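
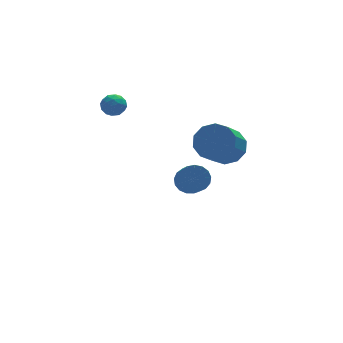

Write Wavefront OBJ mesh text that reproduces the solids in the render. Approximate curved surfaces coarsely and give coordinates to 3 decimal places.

v -2.864 1.238 2.927
v -2.456 0.734 3.144
v -3.284 0.566 2.156
v -2.876 0.062 2.373
v -3.39 0.279 2.767
v -3.131 0.694 3.244
v -2.609 0.606 2.056
v -2.35 1.021 2.533
v -2.298 0.344 2.605
v -2.781 0.141 3.045
v -2.959 1.159 2.255
v -3.442 0.956 2.695
v -2.623 1.045 3.103
v -3.117 0.255 2.197
v -3.419 0.382 2.429
v -3.18 0.086 2.556
v -3.02 1.021 3.162
v -2.78 0.725 3.289
v -3.329 0.458 3.068
v -2.96 0.575 2.011
v -2.72 0.279 2.138
v -2.56 1.214 2.744
v -2.321 0.918 2.871
v -2.411 0.842 2.232
v -2.291 0.519 2.914
v -2.538 0.124 2.461
v -2.381 0.444 2.275
v -2.228 0.688 2.555
v -2.574 0.4 3.172
v -2.821 0.005 2.719
v -3.124 0.133 2.951
v -2.971 0.377 3.231
v -2.482 0.171 2.856
v -2.919 1.295 2.581
v -3.166 0.9 2.128
v -2.769 0.923 2.069
v -2.616 1.167 2.349
v -3.202 1.176 2.839
v -3.449 0.781 2.386
v -3.512 0.612 2.745
v -3.359 0.856 3.025
v -3.258 1.129 2.444
v 1.212 0.976 -4.079
v 1.59 0.459 -4.59
v 1.166 -1.194 -3.233
v 0.788 -0.676 -2.721
v 1.877 0.581 -4.352
v 1.452 -1.071 -2.995
v 2.011 0.794 -4.051
v 1.587 -0.859 -2.694
v 1.963 1.048 -3.756
v 1.538 -0.604 -2.399
v 1.742 1.286 -3.535
v 1.318 -0.366 -2.178
v 1.4 1.453 -3.439
v 0.976 -0.199 -2.082
v 1.015 1.511 -3.489
v 0.591 -0.141 -2.132
v 0.676 1.446 -3.674
v 0.251 -0.206 -2.317
v 0.459 1.274 -3.952
v 0.034 -0.379 -2.595
v 0.415 1.033 -4.259
v -0.01 -0.619 -2.902
v 0.553 0.779 -4.525
v 0.128 -0.873 -3.168
v 0.843 0.571 -4.688
v 0.418 -1.082 -3.331
v 1.217 0.455 -4.712
v 0.792 -1.197 -3.355
v 1.332 -3.241 1.155
v 2.042 -4.008 1.055
v 0.978 -5.166 2.385
v 0.268 -4.399 2.485
v 2.231 -3.622 1.542
v 1.166 -4.78 2.872
v 2.076 -3.091 1.881
v 1.011 -4.249 3.211
v 1.637 -2.617 1.942
v 0.573 -3.775 3.272
v 1.082 -2.381 1.703
v 0.017 -3.539 3.033
v 0.622 -2.474 1.255
v -0.442 -3.632 2.585
v 0.434 -2.86 0.768
v -0.631 -4.018 2.098
v 0.589 -3.391 0.429
v -0.476 -4.549 1.759
v 1.027 -3.865 0.368
v -0.037 -5.023 1.698
v 1.583 -4.101 0.607
v 0.518 -5.259 1.937
f 1 38 17
f 38 12 41
f 17 41 6
f 38 41 17
f 1 17 13
f 17 6 18
f 13 18 2
f 17 18 13
f 1 13 22
f 13 2 23
f 22 23 8
f 13 23 22
f 1 22 34
f 22 8 37
f 34 37 11
f 22 37 34
f 1 34 38
f 34 11 42
f 38 42 12
f 34 42 38
f 2 18 29
f 18 6 32
f 29 32 10
f 18 32 29
f 6 41 19
f 41 12 40
f 19 40 5
f 41 40 19
f 12 42 39
f 42 11 35
f 39 35 3
f 42 35 39
f 11 37 36
f 37 8 24
f 36 24 7
f 37 24 36
f 8 23 28
f 23 2 25
f 28 25 9
f 23 25 28
f 4 30 16
f 30 10 31
f 16 31 5
f 30 31 16
f 4 16 14
f 16 5 15
f 14 15 3
f 16 15 14
f 4 14 21
f 14 3 20
f 21 20 7
f 14 20 21
f 4 21 26
f 21 7 27
f 26 27 9
f 21 27 26
f 4 26 30
f 26 9 33
f 30 33 10
f 26 33 30
f 5 31 19
f 31 10 32
f 19 32 6
f 31 32 19
f 3 15 39
f 15 5 40
f 39 40 12
f 15 40 39
f 7 20 36
f 20 3 35
f 36 35 11
f 20 35 36
f 9 27 28
f 27 7 24
f 28 24 8
f 27 24 28
f 10 33 29
f 33 9 25
f 29 25 2
f 33 25 29
f 44 43 47
f 44 47 45
f 45 47 48
f 45 48 46
f 47 43 49
f 47 49 48
f 48 49 50
f 48 50 46
f 49 43 51
f 49 51 50
f 50 51 52
f 50 52 46
f 51 43 53
f 51 53 52
f 52 53 54
f 52 54 46
f 53 43 55
f 53 55 54
f 54 55 56
f 54 56 46
f 55 43 57
f 55 57 56
f 56 57 58
f 56 58 46
f 57 43 59
f 57 59 58
f 58 59 60
f 58 60 46
f 59 43 61
f 59 61 60
f 60 61 62
f 60 62 46
f 61 43 63
f 61 63 62
f 62 63 64
f 62 64 46
f 63 43 65
f 63 65 64
f 64 65 66
f 64 66 46
f 65 43 67
f 65 67 66
f 66 67 68
f 66 68 46
f 67 43 69
f 67 69 68
f 68 69 70
f 68 70 46
f 69 43 44
f 69 44 70
f 70 44 45
f 70 45 46
f 72 71 75
f 72 75 73
f 73 75 76
f 73 76 74
f 75 71 77
f 75 77 76
f 76 77 78
f 76 78 74
f 77 71 79
f 77 79 78
f 78 79 80
f 78 80 74
f 79 71 81
f 79 81 80
f 80 81 82
f 80 82 74
f 81 71 83
f 81 83 82
f 82 83 84
f 82 84 74
f 83 71 85
f 83 85 84
f 84 85 86
f 84 86 74
f 85 71 87
f 85 87 86
f 86 87 88
f 86 88 74
f 87 71 89
f 87 89 88
f 88 89 90
f 88 90 74
f 89 71 91
f 89 91 90
f 90 91 92
f 90 92 74
f 91 71 72
f 91 72 92
f 92 72 73
f 92 73 74



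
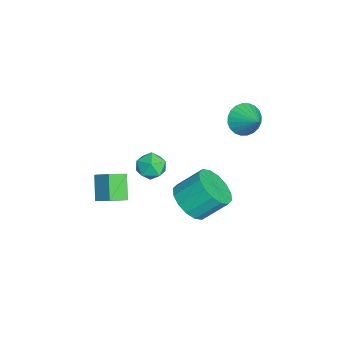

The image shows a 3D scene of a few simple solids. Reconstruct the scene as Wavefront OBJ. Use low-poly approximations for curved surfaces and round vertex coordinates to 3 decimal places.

v -0.212 0.681 -0.338
v 0.508 1.272 -0.885
v 0.392 2.41 0.191
v -0.328 1.819 0.738
v 0.011 1.419 -1.094
v -0.105 2.557 -0.019
v -0.545 1.368 -1.101
v -0.662 2.506 -0.026
v -1.013 1.133 -0.903
v -1.129 2.271 0.172
v -1.265 0.778 -0.554
v -1.382 1.916 0.521
v -1.236 0.396 -0.147
v -1.352 1.534 0.928
v -0.932 0.09 0.209
v -1.048 1.228 1.285
v -0.435 -0.057 0.419
v -0.551 1.081 1.494
v 0.122 -0.006 0.426
v 0.005 1.132 1.501
v 0.589 0.229 0.228
v 0.473 1.367 1.303
v 0.842 0.584 -0.121
v 0.725 1.722 0.954
v 0.812 0.966 -0.528
v 0.696 2.104 0.547
v -0.294 -0.39 1.767
v 0.404 -0.592 2.075
v -0.824 -1.428 2.285
v -0.126 -1.63 2.593
v -0.51 -0.998 2.867
v -0.183 -0.356 2.547
v -0.237 -1.664 1.813
v 0.09 -1.022 1.493
v 0.438 -1.379 2.103
v 0.27 -0.968 2.755
v -0.69 -1.052 1.605
v -0.858 -0.641 2.257
v -1.633 -2.836 -1.789
v -1.132 -3.608 -1.373
v -2.613 -2.937 -0.794
v -2.112 -3.709 -0.378
v -1.068 -2.131 -1.162
v -0.567 -2.903 -0.746
v -2.048 -2.232 -0.167
v -1.547 -3.004 0.249
v -3.08 3.007 3.093
v -2.636 2.256 3.21
v -2.16 3.653 3.747
v -2.503 2.367 2.914
v -2.457 2.575 2.645
v -2.507 2.849 2.444
v -2.643 3.147 2.342
v -2.846 3.424 2.354
v -3.085 3.637 2.478
v -3.323 3.754 2.697
v -3.523 3.758 2.975
v -3.657 3.647 3.272
v -3.702 3.439 3.541
v -3.652 3.165 3.742
v -3.516 2.867 3.844
v -3.313 2.59 3.832
v -3.074 2.377 3.707
v -2.837 2.26 3.489
f 2 1 5
f 2 5 3
f 3 5 6
f 3 6 4
f 5 1 7
f 5 7 6
f 6 7 8
f 6 8 4
f 7 1 9
f 7 9 8
f 8 9 10
f 8 10 4
f 9 1 11
f 9 11 10
f 10 11 12
f 10 12 4
f 11 1 13
f 11 13 12
f 12 13 14
f 12 14 4
f 13 1 15
f 13 15 14
f 14 15 16
f 14 16 4
f 15 1 17
f 15 17 16
f 16 17 18
f 16 18 4
f 17 1 19
f 17 19 18
f 18 19 20
f 18 20 4
f 19 1 21
f 19 21 20
f 20 21 22
f 20 22 4
f 21 1 23
f 21 23 22
f 22 23 24
f 22 24 4
f 23 1 25
f 23 25 24
f 24 25 26
f 24 26 4
f 25 1 2
f 25 2 26
f 26 2 3
f 26 3 4
f 27 38 32
f 27 32 28
f 27 28 34
f 27 34 37
f 27 37 38
f 28 32 36
f 32 38 31
f 38 37 29
f 37 34 33
f 34 28 35
f 30 36 31
f 30 31 29
f 30 29 33
f 30 33 35
f 30 35 36
f 31 36 32
f 29 31 38
f 33 29 37
f 35 33 34
f 36 35 28
f 40 42 39
f 43 40 39
f 39 42 41
f 41 43 39
f 40 46 42
f 44 40 43
f 44 46 40
f 42 46 41
f 45 43 41
f 41 46 45
f 45 44 43
f 46 44 45
f 48 47 50
f 48 50 49
f 50 47 51
f 50 51 49
f 51 47 52
f 51 52 49
f 52 47 53
f 52 53 49
f 53 47 54
f 53 54 49
f 54 47 55
f 54 55 49
f 55 47 56
f 55 56 49
f 56 47 57
f 56 57 49
f 57 47 58
f 57 58 49
f 58 47 59
f 58 59 49
f 59 47 60
f 59 60 49
f 60 47 61
f 60 61 49
f 61 47 62
f 61 62 49
f 62 47 63
f 62 63 49
f 63 47 64
f 63 64 49
f 64 47 48
f 64 48 49



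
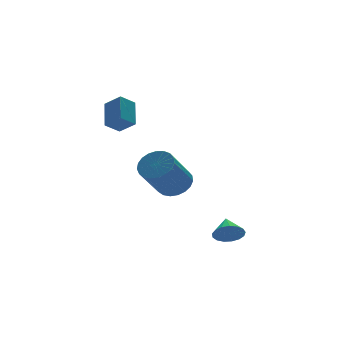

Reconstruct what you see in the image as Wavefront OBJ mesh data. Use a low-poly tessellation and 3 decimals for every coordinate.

v 0.78 2.444 -2.03
v 1.149 3.057 -1.484
v -0.151 2.449 0.076
v -0.52 1.836 -0.47
v 0.87 3.251 -1.641
v -0.43 2.643 -0.081
v 0.575 3.305 -1.865
v -0.725 2.697 -0.305
v 0.316 3.21 -2.118
v -0.984 2.602 -0.558
v 0.137 2.983 -2.356
v -1.163 2.375 -0.795
v 0.069 2.663 -2.537
v -1.231 2.055 -0.977
v 0.124 2.305 -2.631
v -1.176 1.697 -1.07
v 0.293 1.971 -2.621
v -1.007 1.363 -1.06
v 0.545 1.718 -2.508
v -0.754 1.11 -0.948
v 0.839 1.592 -2.313
v -0.461 0.984 -0.753
v 1.122 1.612 -2.069
v -0.178 1.004 -0.509
v 1.346 1.777 -1.819
v 0.046 1.169 -0.258
v 1.472 2.057 -1.605
v 0.172 1.449 -0.044
v 1.478 2.404 -1.464
v 0.179 1.795 0.096
v 1.364 2.757 -1.422
v 0.064 2.149 0.139
v 0.001 -3.449 -2.848
v 0.31 -3.209 -3.441
v 0.359 -2.631 -2.332
v -0 -3.07 -3.448
v -0.309 -3.017 -3.318
v -0.547 -3.062 -3.08
v -0.66 -3.197 -2.788
v -0.621 -3.389 -2.511
v -0.439 -3.595 -2.31
v -0.157 -3.767 -2.233
v 0.162 -3.866 -2.296
v 0.444 -3.87 -2.486
v 0.625 -3.777 -2.759
v 0.662 -3.609 -3.052
v 0.549 -3.404 -3.298
v -2.901 2.062 2.247
v -2.348 3.106 3.122
v -2.165 2.091 1.748
v -1.612 3.134 2.624
v -2.488 1.366 2.816
v -1.935 2.409 3.692
v -1.752 1.394 2.318
v -1.199 2.438 3.193
f 2 1 5
f 2 5 3
f 3 5 6
f 3 6 4
f 5 1 7
f 5 7 6
f 6 7 8
f 6 8 4
f 7 1 9
f 7 9 8
f 8 9 10
f 8 10 4
f 9 1 11
f 9 11 10
f 10 11 12
f 10 12 4
f 11 1 13
f 11 13 12
f 12 13 14
f 12 14 4
f 13 1 15
f 13 15 14
f 14 15 16
f 14 16 4
f 15 1 17
f 15 17 16
f 16 17 18
f 16 18 4
f 17 1 19
f 17 19 18
f 18 19 20
f 18 20 4
f 19 1 21
f 19 21 20
f 20 21 22
f 20 22 4
f 21 1 23
f 21 23 22
f 22 23 24
f 22 24 4
f 23 1 25
f 23 25 24
f 24 25 26
f 24 26 4
f 25 1 27
f 25 27 26
f 26 27 28
f 26 28 4
f 27 1 29
f 27 29 28
f 28 29 30
f 28 30 4
f 29 1 31
f 29 31 30
f 30 31 32
f 30 32 4
f 31 1 2
f 31 2 32
f 32 2 3
f 32 3 4
f 34 33 36
f 34 36 35
f 36 33 37
f 36 37 35
f 37 33 38
f 37 38 35
f 38 33 39
f 38 39 35
f 39 33 40
f 39 40 35
f 40 33 41
f 40 41 35
f 41 33 42
f 41 42 35
f 42 33 43
f 42 43 35
f 43 33 44
f 43 44 35
f 44 33 45
f 44 45 35
f 45 33 46
f 45 46 35
f 46 33 47
f 46 47 35
f 47 33 34
f 47 34 35
f 49 51 48
f 52 49 48
f 48 51 50
f 50 52 48
f 49 55 51
f 53 49 52
f 53 55 49
f 51 55 50
f 54 52 50
f 50 55 54
f 54 53 52
f 55 53 54



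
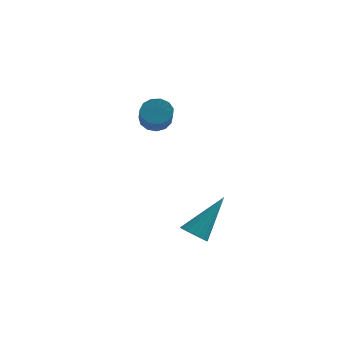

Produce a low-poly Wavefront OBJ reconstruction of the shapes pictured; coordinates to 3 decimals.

v 3.213 0.641 -3.308
v 3.719 0.301 -3.318
v 4.007 1.779 -1.732
v 3.777 0.486 -3.481
v 3.737 0.699 -3.614
v 3.607 0.901 -3.694
v 3.408 1.058 -3.708
v 3.176 1.143 -3.652
v 2.95 1.141 -3.537
v 2.769 1.053 -3.382
v 2.666 0.893 -3.215
v 2.656 0.69 -3.063
v 2.743 0.478 -2.954
v 2.912 0.295 -2.906
v 3.132 0.171 -2.928
v 3.366 0.128 -3.015
v 3.574 0.174 -3.153
v 0.625 3.542 1.246
v 1.084 3.401 0.808
v 1.554 2.297 1.657
v 1.095 2.438 2.094
v 1.233 3.643 1.039
v 1.703 2.538 1.888
v 1.189 3.852 1.336
v 1.659 2.748 2.185
v 0.966 3.963 1.605
v 1.436 2.859 2.454
v 0.634 3.941 1.759
v 1.104 2.837 2.608
v 0.3 3.792 1.75
v 0.77 2.687 2.599
v 0.069 3.563 1.581
v 0.539 2.459 2.43
v 0.014 3.328 1.306
v 0.484 2.224 2.155
v 0.153 3.161 1.011
v 0.624 2.057 1.86
v 0.442 3.115 0.791
v 0.913 2.011 1.64
v 0.789 3.204 0.715
v 1.26 2.1 1.564
f 2 1 4
f 2 4 3
f 4 1 5
f 4 5 3
f 5 1 6
f 5 6 3
f 6 1 7
f 6 7 3
f 7 1 8
f 7 8 3
f 8 1 9
f 8 9 3
f 9 1 10
f 9 10 3
f 10 1 11
f 10 11 3
f 11 1 12
f 11 12 3
f 12 1 13
f 12 13 3
f 13 1 14
f 13 14 3
f 14 1 15
f 14 15 3
f 15 1 16
f 15 16 3
f 16 1 17
f 16 17 3
f 17 1 2
f 17 2 3
f 19 18 22
f 19 22 20
f 20 22 23
f 20 23 21
f 22 18 24
f 22 24 23
f 23 24 25
f 23 25 21
f 24 18 26
f 24 26 25
f 25 26 27
f 25 27 21
f 26 18 28
f 26 28 27
f 27 28 29
f 27 29 21
f 28 18 30
f 28 30 29
f 29 30 31
f 29 31 21
f 30 18 32
f 30 32 31
f 31 32 33
f 31 33 21
f 32 18 34
f 32 34 33
f 33 34 35
f 33 35 21
f 34 18 36
f 34 36 35
f 35 36 37
f 35 37 21
f 36 18 38
f 36 38 37
f 37 38 39
f 37 39 21
f 38 18 40
f 38 40 39
f 39 40 41
f 39 41 21
f 40 18 19
f 40 19 41
f 41 19 20
f 41 20 21



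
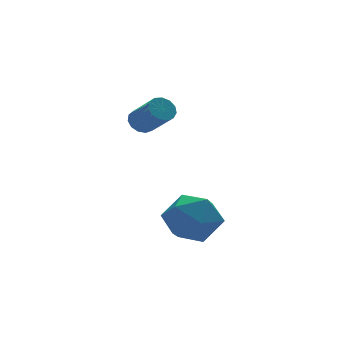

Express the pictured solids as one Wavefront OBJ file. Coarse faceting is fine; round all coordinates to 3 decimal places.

v 2.713 -3.118 -0.804
v 3.325 -2.244 -1.478
v 4.155 -3.016 0.638
v 4.767 -2.142 -0.036
v 3.658 -1.864 0.5
v 2.768 -1.927 -0.391
v 4.712 -3.333 -0.449
v 3.822 -3.396 -1.34
v 4.561 -2.377 -1.258
v 3.909 -1.469 -0.672
v 3.571 -3.791 -0.168
v 2.919 -2.883 0.418
v 3.302 1.117 3.308
v 3.847 1.055 3.041
v 4.203 -0.139 4.045
v 3.658 -0.077 4.312
v 3.889 1.282 3.296
v 4.245 0.088 4.3
v 3.745 1.456 3.554
v 4.101 0.263 4.558
v 3.46 1.523 3.735
v 3.816 0.33 4.739
v 3.125 1.461 3.779
v 3.481 0.267 4.784
v 2.846 1.289 3.675
v 3.202 0.096 4.679
v 2.712 1.063 3.453
v 3.068 -0.13 4.458
v 2.765 0.854 3.186
v 3.122 -0.34 4.19
v 2.989 0.728 2.957
v 3.345 -0.465 3.961
v 3.312 0.726 2.84
v 3.668 -0.468 3.844
v 3.632 0.848 2.871
v 3.988 -0.346 3.875
f 1 12 6
f 1 6 2
f 1 2 8
f 1 8 11
f 1 11 12
f 2 6 10
f 6 12 5
f 12 11 3
f 11 8 7
f 8 2 9
f 4 10 5
f 4 5 3
f 4 3 7
f 4 7 9
f 4 9 10
f 5 10 6
f 3 5 12
f 7 3 11
f 9 7 8
f 10 9 2
f 14 13 17
f 14 17 15
f 15 17 18
f 15 18 16
f 17 13 19
f 17 19 18
f 18 19 20
f 18 20 16
f 19 13 21
f 19 21 20
f 20 21 22
f 20 22 16
f 21 13 23
f 21 23 22
f 22 23 24
f 22 24 16
f 23 13 25
f 23 25 24
f 24 25 26
f 24 26 16
f 25 13 27
f 25 27 26
f 26 27 28
f 26 28 16
f 27 13 29
f 27 29 28
f 28 29 30
f 28 30 16
f 29 13 31
f 29 31 30
f 30 31 32
f 30 32 16
f 31 13 33
f 31 33 32
f 32 33 34
f 32 34 16
f 33 13 35
f 33 35 34
f 34 35 36
f 34 36 16
f 35 13 14
f 35 14 36
f 36 14 15
f 36 15 16



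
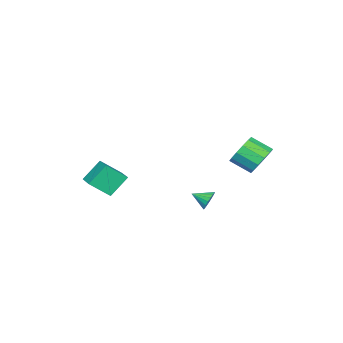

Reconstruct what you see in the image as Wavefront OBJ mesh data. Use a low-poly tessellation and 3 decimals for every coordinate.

v 3.341 4.197 0.214
v 3.699 4.505 0.646
v 3.639 3.303 0.606
v 3.448 4.479 0.779
v 3.176 4.398 0.799
v 2.937 4.277 0.704
v 2.777 4.139 0.511
v 2.73 4.014 0.26
v 2.803 3.924 0
v 2.984 3.889 -0.218
v 3.235 3.914 -0.35
v 3.507 3.996 -0.37
v 3.746 4.117 -0.275
v 3.905 4.254 -0.083
v 3.953 4.38 0.168
v 3.879 4.47 0.429
v 3.205 -4.048 -0.316
v 2.292 -3.554 0.861
v 2.466 -3.152 -1.266
v 1.553 -2.658 -0.088
v 4.227 -2.882 -0.012
v 3.314 -2.388 1.166
v 3.488 -1.986 -0.961
v 2.575 -1.492 0.216
v -1.524 4.398 1.403
v -0.866 4.116 0.676
v -0.558 2.941 1.411
v -1.216 3.222 2.137
v -0.567 4.43 1.053
v -0.258 3.255 1.787
v -0.571 4.734 1.541
v -0.263 3.559 2.275
v -0.878 4.931 1.985
v -0.57 3.756 2.719
v -1.391 4.959 2.244
v -1.082 3.783 2.979
v -1.945 4.808 2.236
v -1.637 3.633 2.971
v -2.366 4.527 1.964
v -2.058 3.352 2.698
v -2.52 4.205 1.513
v -2.211 3.03 2.248
v -2.357 3.945 1.027
v -2.049 2.769 1.762
v -1.93 3.828 0.661
v -1.622 2.652 1.395
v -1.375 3.892 0.53
v -1.066 2.716 1.264
f 2 1 4
f 2 4 3
f 4 1 5
f 4 5 3
f 5 1 6
f 5 6 3
f 6 1 7
f 6 7 3
f 7 1 8
f 7 8 3
f 8 1 9
f 8 9 3
f 9 1 10
f 9 10 3
f 10 1 11
f 10 11 3
f 11 1 12
f 11 12 3
f 12 1 13
f 12 13 3
f 13 1 14
f 13 14 3
f 14 1 15
f 14 15 3
f 15 1 16
f 15 16 3
f 16 1 2
f 16 2 3
f 18 20 17
f 21 18 17
f 17 20 19
f 19 21 17
f 18 24 20
f 22 18 21
f 22 24 18
f 20 24 19
f 23 21 19
f 19 24 23
f 23 22 21
f 24 22 23
f 26 25 29
f 26 29 27
f 27 29 30
f 27 30 28
f 29 25 31
f 29 31 30
f 30 31 32
f 30 32 28
f 31 25 33
f 31 33 32
f 32 33 34
f 32 34 28
f 33 25 35
f 33 35 34
f 34 35 36
f 34 36 28
f 35 25 37
f 35 37 36
f 36 37 38
f 36 38 28
f 37 25 39
f 37 39 38
f 38 39 40
f 38 40 28
f 39 25 41
f 39 41 40
f 40 41 42
f 40 42 28
f 41 25 43
f 41 43 42
f 42 43 44
f 42 44 28
f 43 25 45
f 43 45 44
f 44 45 46
f 44 46 28
f 45 25 47
f 45 47 46
f 46 47 48
f 46 48 28
f 47 25 26
f 47 26 48
f 48 26 27
f 48 27 28



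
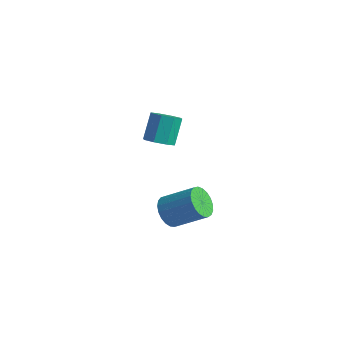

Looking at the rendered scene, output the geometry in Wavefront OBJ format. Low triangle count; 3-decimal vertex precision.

v -3.042 1.842 2.17
v -2.155 2.121 2.156
v -2.451 3.138 3.636
v -3.338 2.858 3.65
v -2.58 2.547 1.778
v -2.877 3.564 3.258
v -3.276 2.561 1.629
v -3.573 3.577 3.109
v -3.835 2.153 1.797
v -4.132 3.169 3.277
v -3.929 1.562 2.184
v -4.225 2.579 3.664
v -3.503 1.136 2.562
v -3.8 2.153 4.042
v -2.807 1.123 2.711
v -3.104 2.139 4.191
v -2.248 1.531 2.543
v -2.545 2.547 4.023
v 2.402 -3.978 2.884
v 2.77 -3.534 2.104
v 4.347 -2.818 3.256
v 3.978 -3.262 4.036
v 2.529 -3.249 2.257
v 4.106 -2.533 3.409
v 2.266 -3.09 2.518
v 3.843 -2.374 3.67
v 2.026 -3.084 2.842
v 3.603 -2.369 3.995
v 1.852 -3.233 3.174
v 3.428 -2.518 4.326
v 1.772 -3.511 3.455
v 3.349 -2.795 4.608
v 1.801 -3.87 3.638
v 3.378 -3.154 4.79
v 1.934 -4.247 3.69
v 3.511 -3.531 4.843
v 2.148 -4.577 3.603
v 3.725 -3.862 4.755
v 2.406 -4.804 3.392
v 3.983 -4.089 4.544
v 2.663 -4.889 3.092
v 4.24 -4.173 4.244
v 2.875 -4.815 2.757
v 4.451 -4.099 3.909
v 3.005 -4.597 2.444
v 4.581 -3.881 3.596
v 3.03 -4.272 2.206
v 4.607 -3.556 3.358
v 2.947 -3.896 2.086
v 4.524 -3.18 3.238
f 2 1 5
f 2 5 3
f 3 5 6
f 3 6 4
f 5 1 7
f 5 7 6
f 6 7 8
f 6 8 4
f 7 1 9
f 7 9 8
f 8 9 10
f 8 10 4
f 9 1 11
f 9 11 10
f 10 11 12
f 10 12 4
f 11 1 13
f 11 13 12
f 12 13 14
f 12 14 4
f 13 1 15
f 13 15 14
f 14 15 16
f 14 16 4
f 15 1 17
f 15 17 16
f 16 17 18
f 16 18 4
f 17 1 2
f 17 2 18
f 18 2 3
f 18 3 4
f 20 19 23
f 20 23 21
f 21 23 24
f 21 24 22
f 23 19 25
f 23 25 24
f 24 25 26
f 24 26 22
f 25 19 27
f 25 27 26
f 26 27 28
f 26 28 22
f 27 19 29
f 27 29 28
f 28 29 30
f 28 30 22
f 29 19 31
f 29 31 30
f 30 31 32
f 30 32 22
f 31 19 33
f 31 33 32
f 32 33 34
f 32 34 22
f 33 19 35
f 33 35 34
f 34 35 36
f 34 36 22
f 35 19 37
f 35 37 36
f 36 37 38
f 36 38 22
f 37 19 39
f 37 39 38
f 38 39 40
f 38 40 22
f 39 19 41
f 39 41 40
f 40 41 42
f 40 42 22
f 41 19 43
f 41 43 42
f 42 43 44
f 42 44 22
f 43 19 45
f 43 45 44
f 44 45 46
f 44 46 22
f 45 19 47
f 45 47 46
f 46 47 48
f 46 48 22
f 47 19 49
f 47 49 48
f 48 49 50
f 48 50 22
f 49 19 20
f 49 20 50
f 50 20 21
f 50 21 22



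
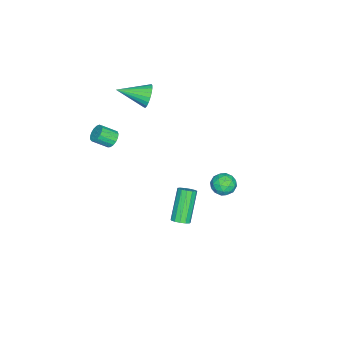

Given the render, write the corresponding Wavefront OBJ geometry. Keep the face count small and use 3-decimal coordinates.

v -0.877 -2.041 3.052
v -0.583 -1.719 3.687
v -0.263 -3.619 3.568
v -0.877 -1.802 3.784
v -1.171 -1.926 3.755
v -1.414 -2.07 3.604
v -1.564 -2.209 3.357
v -1.595 -2.319 3.058
v -1.503 -2.381 2.758
v -1.302 -2.384 2.509
v -1.028 -2.328 2.354
v -0.727 -2.222 2.319
v -0.453 -2.085 2.411
v -0.252 -1.941 2.614
v -0.159 -1.814 2.893
v -0.19 -1.726 3.199
v -0.34 -1.692 3.48
v 2.611 4.245 1.093
v 3.281 4.181 0.821
v 2.399 3.119 0.839
v 3.069 3.055 0.567
v 2.974 3.145 1.28
v 3.105 3.841 1.438
v 2.575 3.459 0.222
v 2.706 4.155 0.38
v 3.258 3.695 0.283
v 3.505 3.501 0.937
v 2.175 3.799 0.723
v 2.422 3.605 1.377
v 2.964 4.312 0.98
v 2.716 2.988 0.68
v 2.66 3.041 1.1
v 3.053 3.003 0.94
v 2.861 4.112 1.342
v 3.255 4.074 1.182
v 3.075 3.465 1.452
v 2.425 3.226 0.478
v 2.819 3.188 0.318
v 2.627 4.297 0.72
v 3.02 4.259 0.56
v 2.605 3.835 0.208
v 3.345 3.988 0.503
v 3.22 3.326 0.354
v 2.93 3.564 0.151
v 3.007 3.973 0.244
v 3.49 3.874 0.888
v 3.365 3.212 0.738
v 3.31 3.265 1.158
v 3.387 3.674 1.25
v 3.477 3.589 0.572
v 2.315 4.088 0.922
v 2.19 3.426 0.772
v 2.293 3.626 0.41
v 2.37 4.035 0.502
v 2.46 3.974 1.306
v 2.335 3.312 1.157
v 2.673 3.327 1.416
v 2.75 3.736 1.509
v 2.203 3.711 1.088
v 2.551 -2.63 2.118
v 2.892 -2.258 2.337
v 3.291 -2.978 2.94
v 2.949 -3.35 2.722
v 2.679 -2.247 2.491
v 3.078 -2.966 3.094
v 2.437 -2.323 2.56
v 2.836 -3.043 3.163
v 2.221 -2.47 2.528
v 2.619 -3.189 3.131
v 2.08 -2.653 2.402
v 2.479 -3.373 3.005
v 2.047 -2.831 2.211
v 2.446 -3.551 2.814
v 2.13 -2.963 1.999
v 2.528 -3.683 2.602
v 2.309 -3.019 1.814
v 2.707 -3.739 2.417
v 2.543 -2.986 1.699
v 2.942 -3.706 2.302
v 2.779 -2.871 1.68
v 3.178 -3.591 2.283
v 2.963 -2.701 1.761
v 3.361 -3.421 2.364
v 3.052 -2.515 1.925
v 3.451 -3.235 2.528
v 3.027 -2.355 2.132
v 3.425 -3.075 2.735
v 1.538 0.777 -4.718
v 1.825 0.362 -4.525
v 0.568 0.248 -2.909
v 0.282 0.663 -3.102
v 1.95 0.614 -4.409
v 0.694 0.5 -2.793
v 1.945 0.918 -4.392
v 0.688 0.803 -2.776
v 1.811 1.177 -4.478
v 0.554 1.062 -2.862
v 1.59 1.309 -4.64
v 0.333 1.195 -3.024
v 1.353 1.272 -4.827
v 0.096 1.158 -3.211
v 1.174 1.079 -4.979
v -0.082 0.964 -3.364
v 1.112 0.789 -5.049
v -0.145 0.675 -3.433
v 1.184 0.496 -5.013
v -0.072 0.381 -3.397
v 1.369 0.292 -4.884
v 0.113 0.177 -3.268
v 1.608 0.242 -4.701
v 0.352 0.128 -3.086
f 2 1 4
f 2 4 3
f 4 1 5
f 4 5 3
f 5 1 6
f 5 6 3
f 6 1 7
f 6 7 3
f 7 1 8
f 7 8 3
f 8 1 9
f 8 9 3
f 9 1 10
f 9 10 3
f 10 1 11
f 10 11 3
f 11 1 12
f 11 12 3
f 12 1 13
f 12 13 3
f 13 1 14
f 13 14 3
f 14 1 15
f 14 15 3
f 15 1 16
f 15 16 3
f 16 1 17
f 16 17 3
f 17 1 2
f 17 2 3
f 18 55 34
f 55 29 58
f 34 58 23
f 55 58 34
f 18 34 30
f 34 23 35
f 30 35 19
f 34 35 30
f 18 30 39
f 30 19 40
f 39 40 25
f 30 40 39
f 18 39 51
f 39 25 54
f 51 54 28
f 39 54 51
f 18 51 55
f 51 28 59
f 55 59 29
f 51 59 55
f 19 35 46
f 35 23 49
f 46 49 27
f 35 49 46
f 23 58 36
f 58 29 57
f 36 57 22
f 58 57 36
f 29 59 56
f 59 28 52
f 56 52 20
f 59 52 56
f 28 54 53
f 54 25 41
f 53 41 24
f 54 41 53
f 25 40 45
f 40 19 42
f 45 42 26
f 40 42 45
f 21 47 33
f 47 27 48
f 33 48 22
f 47 48 33
f 21 33 31
f 33 22 32
f 31 32 20
f 33 32 31
f 21 31 38
f 31 20 37
f 38 37 24
f 31 37 38
f 21 38 43
f 38 24 44
f 43 44 26
f 38 44 43
f 21 43 47
f 43 26 50
f 47 50 27
f 43 50 47
f 22 48 36
f 48 27 49
f 36 49 23
f 48 49 36
f 20 32 56
f 32 22 57
f 56 57 29
f 32 57 56
f 24 37 53
f 37 20 52
f 53 52 28
f 37 52 53
f 26 44 45
f 44 24 41
f 45 41 25
f 44 41 45
f 27 50 46
f 50 26 42
f 46 42 19
f 50 42 46
f 61 60 64
f 61 64 62
f 62 64 65
f 62 65 63
f 64 60 66
f 64 66 65
f 65 66 67
f 65 67 63
f 66 60 68
f 66 68 67
f 67 68 69
f 67 69 63
f 68 60 70
f 68 70 69
f 69 70 71
f 69 71 63
f 70 60 72
f 70 72 71
f 71 72 73
f 71 73 63
f 72 60 74
f 72 74 73
f 73 74 75
f 73 75 63
f 74 60 76
f 74 76 75
f 75 76 77
f 75 77 63
f 76 60 78
f 76 78 77
f 77 78 79
f 77 79 63
f 78 60 80
f 78 80 79
f 79 80 81
f 79 81 63
f 80 60 82
f 80 82 81
f 81 82 83
f 81 83 63
f 82 60 84
f 82 84 83
f 83 84 85
f 83 85 63
f 84 60 86
f 84 86 85
f 85 86 87
f 85 87 63
f 86 60 61
f 86 61 87
f 87 61 62
f 87 62 63
f 89 88 92
f 89 92 90
f 90 92 93
f 90 93 91
f 92 88 94
f 92 94 93
f 93 94 95
f 93 95 91
f 94 88 96
f 94 96 95
f 95 96 97
f 95 97 91
f 96 88 98
f 96 98 97
f 97 98 99
f 97 99 91
f 98 88 100
f 98 100 99
f 99 100 101
f 99 101 91
f 100 88 102
f 100 102 101
f 101 102 103
f 101 103 91
f 102 88 104
f 102 104 103
f 103 104 105
f 103 105 91
f 104 88 106
f 104 106 105
f 105 106 107
f 105 107 91
f 106 88 108
f 106 108 107
f 107 108 109
f 107 109 91
f 108 88 110
f 108 110 109
f 109 110 111
f 109 111 91
f 110 88 89
f 110 89 111
f 111 89 90
f 111 90 91



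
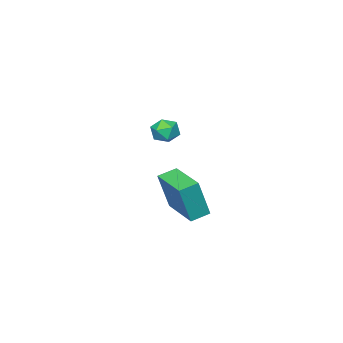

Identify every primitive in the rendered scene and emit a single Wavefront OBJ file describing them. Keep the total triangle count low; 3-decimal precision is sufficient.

v -4.206 -1.324 1.962
v -3.538 -0.969 1.935
v -3.822 -2.111 1.105
v -3.154 -1.756 1.078
v -3.347 -2.155 1.692
v -3.584 -1.669 2.222
v -3.776 -1.411 0.818
v -4.013 -0.925 1.348
v -3.272 -1.023 1.229
v -3.007 -1.483 1.769
v -4.353 -1.597 1.271
v -4.088 -2.057 1.811
v 0.133 3.242 0.12
v 0.671 3.063 2.017
v 0.861 5.105 0.089
v 1.399 4.926 1.986
v 0.961 2.914 -0.146
v 1.499 2.735 1.751
v 1.689 4.777 -0.177
v 2.227 4.598 1.72
f 1 12 6
f 1 6 2
f 1 2 8
f 1 8 11
f 1 11 12
f 2 6 10
f 6 12 5
f 12 11 3
f 11 8 7
f 8 2 9
f 4 10 5
f 4 5 3
f 4 3 7
f 4 7 9
f 4 9 10
f 5 10 6
f 3 5 12
f 7 3 11
f 9 7 8
f 10 9 2
f 14 16 13
f 17 14 13
f 13 16 15
f 15 17 13
f 14 20 16
f 18 14 17
f 18 20 14
f 16 20 15
f 19 17 15
f 15 20 19
f 19 18 17
f 20 18 19



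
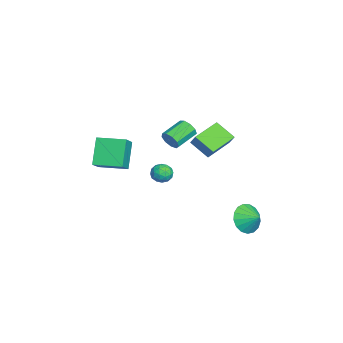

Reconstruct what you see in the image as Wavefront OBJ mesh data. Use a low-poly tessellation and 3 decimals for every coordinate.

v -1.246 1.458 -0.943
v -1.904 0.446 -0.121
v -2.549 2.665 -0.501
v -3.207 1.653 0.32
v -0.713 1.747 -0.16
v -1.371 0.735 0.661
v -2.016 2.954 0.281
v -2.674 1.942 1.103
v -0.6 -4.705 -1.409
v -1.743 -4.528 0.11
v -0.266 -3.009 -1.356
v -1.409 -2.831 0.164
v 0.589 -4.969 -0.484
v -0.554 -4.791 1.036
v 0.923 -3.272 -0.43
v -0.22 -3.095 1.089
v 3.681 3.59 -2.787
v 4.316 3.619 -3.571
v 4.259 4.27 -2.293
v 3.993 3.965 -3.671
v 3.599 4.225 -3.567
v 3.224 4.34 -3.285
v 2.953 4.282 -2.889
v 2.849 4.066 -2.469
v 2.936 3.741 -2.122
v 3.193 3.381 -1.927
v 3.562 3.069 -1.929
v 3.959 2.876 -2.128
v 4.291 2.847 -2.477
v 4.484 2.988 -2.897
v 4.493 3.266 -3.292
v 0.415 -0.649 1.397
v 0.803 -0.521 1.915
v -0.166 0.457 2.401
v -0.555 0.329 1.883
v 0.908 -0.247 1.572
v -0.061 0.731 2.058
v 0.782 -0.161 1.147
v -0.188 0.817 1.633
v 0.484 -0.303 0.839
v -0.486 0.675 1.325
v 0.153 -0.607 0.792
v -0.816 0.37 1.278
v -0.055 -0.931 1.028
v -1.024 0.047 1.515
v -0.043 -1.123 1.437
v -1.012 -0.145 1.923
v 0.183 -1.093 1.827
v -0.787 -0.115 2.313
v 0.517 -0.855 2.016
v -0.452 0.123 2.502
v -0.155 -0.714 -1.698
v 0.318 -0.474 -1.251
v 0.162 -1.766 -1.469
v 0.635 -1.526 -1.022
v -0.041 -1.469 -0.875
v -0.237 -0.819 -1.017
v 0.717 -1.421 -1.703
v 0.521 -0.771 -1.845
v 0.857 -0.911 -1.254
v 0.389 -0.941 -0.743
v 0.091 -1.299 -1.977
v -0.377 -1.329 -1.466
v 0.054 -0.501 -1.495
v 0.426 -1.739 -1.225
v 0.029 -1.705 -1.139
v 0.307 -1.564 -0.876
v -0.272 -0.704 -1.357
v 0.006 -0.563 -1.094
v -0.205 -1.148 -0.873
v 0.474 -1.677 -1.626
v 0.752 -1.536 -1.363
v 0.173 -0.676 -1.844
v 0.451 -0.535 -1.581
v 0.685 -1.092 -1.847
v 0.649 -0.617 -1.234
v 0.835 -1.236 -1.099
v 0.883 -1.174 -1.499
v 0.768 -0.792 -1.583
v 0.374 -0.635 -0.933
v 0.56 -1.253 -0.798
v 0.163 -1.22 -0.712
v 0.047 -0.838 -0.795
v 0.69 -0.892 -0.935
v -0.08 -0.987 -1.922
v 0.106 -1.605 -1.787
v 0.433 -1.402 -1.925
v 0.317 -1.02 -2.008
v -0.355 -1.004 -1.621
v -0.169 -1.623 -1.486
v -0.288 -1.448 -1.137
v -0.403 -1.066 -1.221
v -0.21 -1.348 -1.785
f 2 4 1
f 5 2 1
f 1 4 3
f 3 5 1
f 2 8 4
f 6 2 5
f 6 8 2
f 4 8 3
f 7 5 3
f 3 8 7
f 7 6 5
f 8 6 7
f 10 12 9
f 13 10 9
f 9 12 11
f 11 13 9
f 10 16 12
f 14 10 13
f 14 16 10
f 12 16 11
f 15 13 11
f 11 16 15
f 15 14 13
f 16 14 15
f 18 17 20
f 18 20 19
f 20 17 21
f 20 21 19
f 21 17 22
f 21 22 19
f 22 17 23
f 22 23 19
f 23 17 24
f 23 24 19
f 24 17 25
f 24 25 19
f 25 17 26
f 25 26 19
f 26 17 27
f 26 27 19
f 27 17 28
f 27 28 19
f 28 17 29
f 28 29 19
f 29 17 30
f 29 30 19
f 30 17 31
f 30 31 19
f 31 17 18
f 31 18 19
f 33 32 36
f 33 36 34
f 34 36 37
f 34 37 35
f 36 32 38
f 36 38 37
f 37 38 39
f 37 39 35
f 38 32 40
f 38 40 39
f 39 40 41
f 39 41 35
f 40 32 42
f 40 42 41
f 41 42 43
f 41 43 35
f 42 32 44
f 42 44 43
f 43 44 45
f 43 45 35
f 44 32 46
f 44 46 45
f 45 46 47
f 45 47 35
f 46 32 48
f 46 48 47
f 47 48 49
f 47 49 35
f 48 32 50
f 48 50 49
f 49 50 51
f 49 51 35
f 50 32 33
f 50 33 51
f 51 33 34
f 51 34 35
f 52 89 68
f 89 63 92
f 68 92 57
f 89 92 68
f 52 68 64
f 68 57 69
f 64 69 53
f 68 69 64
f 52 64 73
f 64 53 74
f 73 74 59
f 64 74 73
f 52 73 85
f 73 59 88
f 85 88 62
f 73 88 85
f 52 85 89
f 85 62 93
f 89 93 63
f 85 93 89
f 53 69 80
f 69 57 83
f 80 83 61
f 69 83 80
f 57 92 70
f 92 63 91
f 70 91 56
f 92 91 70
f 63 93 90
f 93 62 86
f 90 86 54
f 93 86 90
f 62 88 87
f 88 59 75
f 87 75 58
f 88 75 87
f 59 74 79
f 74 53 76
f 79 76 60
f 74 76 79
f 55 81 67
f 81 61 82
f 67 82 56
f 81 82 67
f 55 67 65
f 67 56 66
f 65 66 54
f 67 66 65
f 55 65 72
f 65 54 71
f 72 71 58
f 65 71 72
f 55 72 77
f 72 58 78
f 77 78 60
f 72 78 77
f 55 77 81
f 77 60 84
f 81 84 61
f 77 84 81
f 56 82 70
f 82 61 83
f 70 83 57
f 82 83 70
f 54 66 90
f 66 56 91
f 90 91 63
f 66 91 90
f 58 71 87
f 71 54 86
f 87 86 62
f 71 86 87
f 60 78 79
f 78 58 75
f 79 75 59
f 78 75 79
f 61 84 80
f 84 60 76
f 80 76 53
f 84 76 80



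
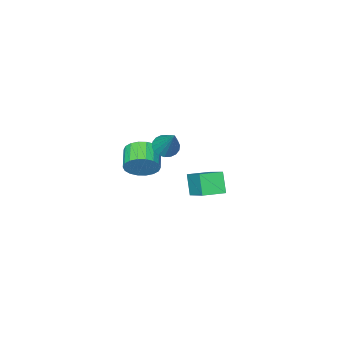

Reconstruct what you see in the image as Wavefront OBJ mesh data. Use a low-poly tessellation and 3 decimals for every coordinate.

v -0.955 2.581 0.478
v -1.196 2.031 1.327
v -0.681 3.825 1.361
v -0.921 3.275 2.21
v 0.001 2.305 0.57
v -0.239 1.755 1.419
v 0.276 3.549 1.453
v 0.035 2.999 2.302
v -0.978 -0.805 1.349
v -0.654 -0.442 0.998
v -0.662 0.285 2.771
v -0.9 -0.342 0.976
v -1.162 -0.333 1.028
v -1.388 -0.418 1.143
v -1.532 -0.579 1.299
v -1.567 -0.785 1.465
v -1.485 -0.996 1.608
v -1.303 -1.168 1.699
v -1.057 -1.269 1.722
v -0.795 -1.278 1.67
v -0.569 -1.193 1.555
v -0.425 -1.031 1.399
v -0.39 -0.825 1.233
v -0.472 -0.615 1.09
v -0.396 -1.771 -0.354
v -0.113 -2.249 -0.931
v -0.701 -3.066 -0.542
v -0.984 -2.589 0.034
v 0.123 -2.293 -0.668
v -0.465 -3.111 -0.279
v 0.256 -2.235 -0.343
v -0.332 -3.052 0.046
v 0.26 -2.084 -0.02
v -0.328 -2.902 0.369
v 0.134 -1.872 0.236
v -0.454 -2.689 0.625
v -0.097 -1.639 0.376
v -0.685 -2.457 0.765
v -0.387 -1.433 0.37
v -0.975 -2.251 0.759
v -0.679 -1.294 0.222
v -1.267 -2.111 0.611
v -0.915 -1.249 -0.041
v -1.503 -2.067 0.348
v -1.048 -1.308 -0.366
v -1.636 -2.125 0.023
v -1.052 -1.458 -0.689
v -1.64 -2.276 -0.3
v -0.926 -1.671 -0.945
v -1.514 -2.488 -0.556
v -0.695 -1.903 -1.085
v -1.283 -2.721 -0.696
v -0.405 -2.109 -1.079
v -0.993 -2.927 -0.69
f 2 4 1
f 5 2 1
f 1 4 3
f 3 5 1
f 2 8 4
f 6 2 5
f 6 8 2
f 4 8 3
f 7 5 3
f 3 8 7
f 7 6 5
f 8 6 7
f 10 9 12
f 10 12 11
f 12 9 13
f 12 13 11
f 13 9 14
f 13 14 11
f 14 9 15
f 14 15 11
f 15 9 16
f 15 16 11
f 16 9 17
f 16 17 11
f 17 9 18
f 17 18 11
f 18 9 19
f 18 19 11
f 19 9 20
f 19 20 11
f 20 9 21
f 20 21 11
f 21 9 22
f 21 22 11
f 22 9 23
f 22 23 11
f 23 9 24
f 23 24 11
f 24 9 10
f 24 10 11
f 26 25 29
f 26 29 27
f 27 29 30
f 27 30 28
f 29 25 31
f 29 31 30
f 30 31 32
f 30 32 28
f 31 25 33
f 31 33 32
f 32 33 34
f 32 34 28
f 33 25 35
f 33 35 34
f 34 35 36
f 34 36 28
f 35 25 37
f 35 37 36
f 36 37 38
f 36 38 28
f 37 25 39
f 37 39 38
f 38 39 40
f 38 40 28
f 39 25 41
f 39 41 40
f 40 41 42
f 40 42 28
f 41 25 43
f 41 43 42
f 42 43 44
f 42 44 28
f 43 25 45
f 43 45 44
f 44 45 46
f 44 46 28
f 45 25 47
f 45 47 46
f 46 47 48
f 46 48 28
f 47 25 49
f 47 49 48
f 48 49 50
f 48 50 28
f 49 25 51
f 49 51 50
f 50 51 52
f 50 52 28
f 51 25 53
f 51 53 52
f 52 53 54
f 52 54 28
f 53 25 26
f 53 26 54
f 54 26 27
f 54 27 28



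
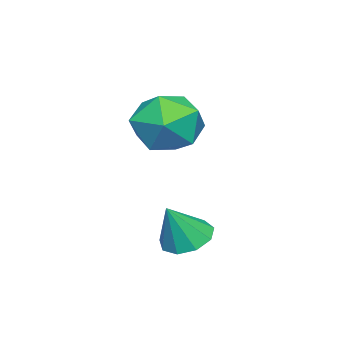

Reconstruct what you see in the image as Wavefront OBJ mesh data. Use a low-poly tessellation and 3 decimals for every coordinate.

v 2.817 -0.855 -2.554
v 3.344 -1.328 -2.947
v 3.503 -1.145 -1.286
v 3.533 -0.807 -2.93
v 3.387 -0.309 -2.737
v 2.974 -0.066 -2.458
v 2.488 -0.192 -2.224
v 2.156 -0.629 -2.144
v 2.133 -1.171 -2.256
v 2.431 -1.565 -2.508
v 2.909 -1.627 -2.78
v 0.109 -1.743 1.23
v 1.137 -2.336 0.864
v -1.017 -3.144 0.336
v 0.011 -3.737 -0.03
v -0.295 -3.709 1.172
v 0.401 -2.843 1.725
v -0.281 -2.637 -0.525
v 0.415 -1.771 0.028
v 0.895 -2.888 -0.22
v 0.887 -3.55 0.829
v -0.767 -1.93 0.371
v -0.775 -2.592 1.42
f 2 1 4
f 2 4 3
f 4 1 5
f 4 5 3
f 5 1 6
f 5 6 3
f 6 1 7
f 6 7 3
f 7 1 8
f 7 8 3
f 8 1 9
f 8 9 3
f 9 1 10
f 9 10 3
f 10 1 11
f 10 11 3
f 11 1 2
f 11 2 3
f 12 23 17
f 12 17 13
f 12 13 19
f 12 19 22
f 12 22 23
f 13 17 21
f 17 23 16
f 23 22 14
f 22 19 18
f 19 13 20
f 15 21 16
f 15 16 14
f 15 14 18
f 15 18 20
f 15 20 21
f 16 21 17
f 14 16 23
f 18 14 22
f 20 18 19
f 21 20 13



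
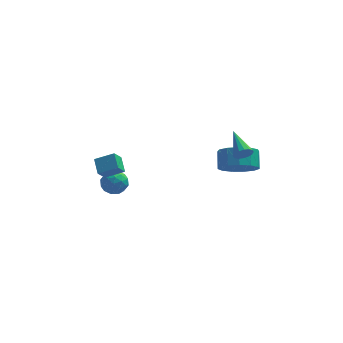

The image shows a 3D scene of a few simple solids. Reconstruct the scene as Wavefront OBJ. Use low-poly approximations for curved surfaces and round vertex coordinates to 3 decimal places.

v 3.42 -0.059 -0.248
v 4.006 -0.642 0.415
v 3.987 0.176 1.151
v 3.4 0.759 0.488
v 4.39 -0.331 0.08
v 4.371 0.487 0.815
v 4.466 0.067 -0.36
v 4.447 0.884 0.376
v 4.21 0.424 -0.764
v 4.19 1.242 -0.028
v 3.703 0.628 -1.004
v 3.683 1.446 -0.268
v 3.105 0.614 -1.004
v 3.086 1.432 -0.269
v 2.608 0.386 -0.764
v 2.589 1.204 -0.029
v 2.368 0.017 -0.36
v 2.349 0.835 0.375
v 2.463 -0.376 0.079
v 2.443 0.442 0.815
v 2.861 -0.668 0.415
v 2.841 0.149 1.151
v 3.436 -0.767 0.54
v 3.417 0.05 1.276
v 3.564 -3.221 3.146
v 3.824 -3.334 3.57
v 3.076 -1.839 3.814
v 3.995 -3.2 3.419
v 4.05 -3.073 3.194
v 3.974 -2.985 2.957
v 3.789 -2.96 2.771
v 3.544 -3.005 2.685
v 3.304 -3.108 2.723
v 3.133 -3.241 2.874
v 3.078 -3.369 3.098
v 3.153 -3.457 3.336
v 3.339 -3.482 3.522
v 3.584 -3.437 3.608
v -3.35 0.699 -1.597
v -3.675 0.194 -0.927
v -3.568 1.51 -1.092
v -3.893 1.004 -0.422
v -2.327 0.676 -1.118
v -2.652 0.17 -0.448
v -2.545 1.486 -0.613
v -2.87 0.981 0.057
v -2.823 2.452 -2.742
v -2.296 1.961 -3.062
v -3.564 1.459 -2.438
v -3.037 0.968 -2.758
v -2.862 1.354 -2.093
v -2.405 1.968 -2.281
v -3.455 1.452 -3.219
v -2.998 2.066 -3.407
v -2.687 1.343 -3.357
v -2.32 1.283 -2.661
v -3.54 2.137 -2.839
v -3.173 2.077 -2.143
v -2.495 2.294 -2.929
v -3.365 1.126 -2.571
v -3.263 1.353 -2.18
v -2.953 1.065 -2.369
v -2.559 2.298 -2.47
v -2.249 2.009 -2.658
v -2.582 1.653 -2.088
v -3.611 1.411 -2.842
v -3.301 1.122 -3.03
v -2.907 2.355 -3.131
v -2.597 2.067 -3.32
v -3.278 1.767 -3.412
v -2.414 1.642 -3.29
v -2.85 1.058 -3.111
v -3.096 1.342 -3.382
v -2.827 1.703 -3.493
v -2.199 1.606 -2.881
v -2.634 1.022 -2.702
v -2.532 1.25 -2.312
v -2.263 1.611 -2.422
v -2.428 1.243 -3.054
v -3.226 2.398 -2.798
v -3.661 1.814 -2.619
v -3.597 1.809 -3.078
v -3.328 2.17 -3.188
v -3.01 2.362 -2.389
v -3.446 1.778 -2.21
v -3.033 1.717 -2.007
v -2.764 2.078 -2.118
v -3.432 2.177 -2.446
f 2 1 5
f 2 5 3
f 3 5 6
f 3 6 4
f 5 1 7
f 5 7 6
f 6 7 8
f 6 8 4
f 7 1 9
f 7 9 8
f 8 9 10
f 8 10 4
f 9 1 11
f 9 11 10
f 10 11 12
f 10 12 4
f 11 1 13
f 11 13 12
f 12 13 14
f 12 14 4
f 13 1 15
f 13 15 14
f 14 15 16
f 14 16 4
f 15 1 17
f 15 17 16
f 16 17 18
f 16 18 4
f 17 1 19
f 17 19 18
f 18 19 20
f 18 20 4
f 19 1 21
f 19 21 20
f 20 21 22
f 20 22 4
f 21 1 23
f 21 23 22
f 22 23 24
f 22 24 4
f 23 1 2
f 23 2 24
f 24 2 3
f 24 3 4
f 26 25 28
f 26 28 27
f 28 25 29
f 28 29 27
f 29 25 30
f 29 30 27
f 30 25 31
f 30 31 27
f 31 25 32
f 31 32 27
f 32 25 33
f 32 33 27
f 33 25 34
f 33 34 27
f 34 25 35
f 34 35 27
f 35 25 36
f 35 36 27
f 36 25 37
f 36 37 27
f 37 25 38
f 37 38 27
f 38 25 26
f 38 26 27
f 40 42 39
f 43 40 39
f 39 42 41
f 41 43 39
f 40 46 42
f 44 40 43
f 44 46 40
f 42 46 41
f 45 43 41
f 41 46 45
f 45 44 43
f 46 44 45
f 47 84 63
f 84 58 87
f 63 87 52
f 84 87 63
f 47 63 59
f 63 52 64
f 59 64 48
f 63 64 59
f 47 59 68
f 59 48 69
f 68 69 54
f 59 69 68
f 47 68 80
f 68 54 83
f 80 83 57
f 68 83 80
f 47 80 84
f 80 57 88
f 84 88 58
f 80 88 84
f 48 64 75
f 64 52 78
f 75 78 56
f 64 78 75
f 52 87 65
f 87 58 86
f 65 86 51
f 87 86 65
f 58 88 85
f 88 57 81
f 85 81 49
f 88 81 85
f 57 83 82
f 83 54 70
f 82 70 53
f 83 70 82
f 54 69 74
f 69 48 71
f 74 71 55
f 69 71 74
f 50 76 62
f 76 56 77
f 62 77 51
f 76 77 62
f 50 62 60
f 62 51 61
f 60 61 49
f 62 61 60
f 50 60 67
f 60 49 66
f 67 66 53
f 60 66 67
f 50 67 72
f 67 53 73
f 72 73 55
f 67 73 72
f 50 72 76
f 72 55 79
f 76 79 56
f 72 79 76
f 51 77 65
f 77 56 78
f 65 78 52
f 77 78 65
f 49 61 85
f 61 51 86
f 85 86 58
f 61 86 85
f 53 66 82
f 66 49 81
f 82 81 57
f 66 81 82
f 55 73 74
f 73 53 70
f 74 70 54
f 73 70 74
f 56 79 75
f 79 55 71
f 75 71 48
f 79 71 75



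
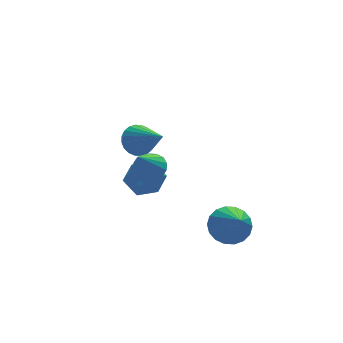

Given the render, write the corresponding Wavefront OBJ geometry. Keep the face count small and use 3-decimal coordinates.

v -2.016 0.498 -1.823
v -1.23 0.607 -1.389
v -2.21 -0.787 -1.151
v -1.424 -0.678 -0.717
v -2.129 -0.149 -0.516
v -2.009 0.646 -0.931
v -1.431 -0.826 -1.609
v -1.311 -0.031 -2.024
v -0.869 -0.212 -1.257
v -1.3 0.207 -0.581
v -2.14 -0.387 -1.959
v -2.571 0.032 -1.283
v 1.37 -1.255 -4.041
v 2.265 -1.151 -3.913
v 1.33 -2.525 -2.739
v 2.105 -0.882 -3.656
v 1.8 -0.687 -3.475
v 1.41 -0.605 -3.406
v 1.011 -0.651 -3.463
v 0.684 -0.816 -3.634
v 0.492 -1.069 -3.886
v 0.475 -1.358 -4.169
v 0.634 -1.627 -4.427
v 0.939 -1.822 -4.608
v 1.33 -1.905 -4.677
v 1.728 -1.859 -4.62
v 2.055 -1.693 -4.448
v 2.247 -1.441 -4.196
v -1.937 -1.328 0.305
v -1.42 -1.809 0.376
v -2.543 -1.812 1.435
v -1.307 -1.541 0.552
v -1.338 -1.224 0.671
v -1.506 -0.931 0.706
v -1.773 -0.729 0.65
v -2.078 -0.664 0.514
v -2.351 -0.751 0.331
v -2.529 -0.97 0.142
v -2.571 -1.271 -0.01
v -2.468 -1.585 -0.09
v -2.244 -1.84 -0.079
v -1.949 -1.978 0.02
v -1.652 -1.967 0.184
v -0.814 3.558 -1.827
v -0.134 3.513 -2.205
v -0.266 2.022 -0.653
v -0.065 3.708 -1.982
v -0.11 3.88 -1.735
v -0.262 4.003 -1.502
v -0.499 4.059 -1.319
v -0.783 4.038 -1.213
v -1.072 3.945 -1.2
v -1.322 3.792 -1.283
v -1.495 3.604 -1.449
v -1.564 3.409 -1.672
v -1.519 3.237 -1.919
v -1.366 3.113 -2.151
v -1.13 3.058 -2.335
v -0.845 3.078 -2.441
v -0.556 3.172 -2.453
v -0.306 3.325 -2.37
f 1 12 6
f 1 6 2
f 1 2 8
f 1 8 11
f 1 11 12
f 2 6 10
f 6 12 5
f 12 11 3
f 11 8 7
f 8 2 9
f 4 10 5
f 4 5 3
f 4 3 7
f 4 7 9
f 4 9 10
f 5 10 6
f 3 5 12
f 7 3 11
f 9 7 8
f 10 9 2
f 14 13 16
f 14 16 15
f 16 13 17
f 16 17 15
f 17 13 18
f 17 18 15
f 18 13 19
f 18 19 15
f 19 13 20
f 19 20 15
f 20 13 21
f 20 21 15
f 21 13 22
f 21 22 15
f 22 13 23
f 22 23 15
f 23 13 24
f 23 24 15
f 24 13 25
f 24 25 15
f 25 13 26
f 25 26 15
f 26 13 27
f 26 27 15
f 27 13 28
f 27 28 15
f 28 13 14
f 28 14 15
f 30 29 32
f 30 32 31
f 32 29 33
f 32 33 31
f 33 29 34
f 33 34 31
f 34 29 35
f 34 35 31
f 35 29 36
f 35 36 31
f 36 29 37
f 36 37 31
f 37 29 38
f 37 38 31
f 38 29 39
f 38 39 31
f 39 29 40
f 39 40 31
f 40 29 41
f 40 41 31
f 41 29 42
f 41 42 31
f 42 29 43
f 42 43 31
f 43 29 30
f 43 30 31
f 45 44 47
f 45 47 46
f 47 44 48
f 47 48 46
f 48 44 49
f 48 49 46
f 49 44 50
f 49 50 46
f 50 44 51
f 50 51 46
f 51 44 52
f 51 52 46
f 52 44 53
f 52 53 46
f 53 44 54
f 53 54 46
f 54 44 55
f 54 55 46
f 55 44 56
f 55 56 46
f 56 44 57
f 56 57 46
f 57 44 58
f 57 58 46
f 58 44 59
f 58 59 46
f 59 44 60
f 59 60 46
f 60 44 61
f 60 61 46
f 61 44 45
f 61 45 46



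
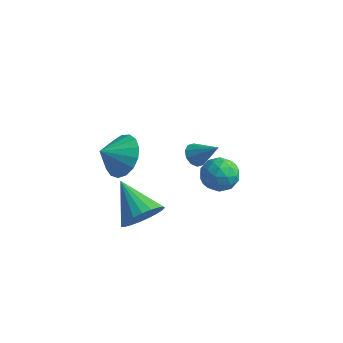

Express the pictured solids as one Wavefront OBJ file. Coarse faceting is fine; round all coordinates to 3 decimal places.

v -2.873 -2.613 2.44
v -2.206 -2.469 3.144
v -3.347 -3.347 3.04
v -2.547 -2.164 3.248
v -2.962 -1.962 3.168
v -3.357 -1.909 2.92
v -3.641 -2.017 2.563
v -3.749 -2.261 2.178
v -3.656 -2.586 1.852
v -3.384 -2.918 1.662
v -2.995 -3.179 1.65
v -2.577 -3.31 1.819
v -2.228 -3.282 2.13
v -2.026 -3.1 2.513
v -2.018 -2.807 2.879
v -1.642 1.095 -0.751
v -1.097 1.701 -0.912
v -0.703 0.439 -0.048
v -0.158 1.045 -0.209
v -0.803 1.188 0.295
v -1.383 1.594 -0.139
v -0.417 0.546 -0.821
v -0.997 0.952 -1.255
v -0.34 1.362 -0.955
v -0.579 1.759 -0.265
v -1.221 0.381 -0.695
v -1.46 0.778 -0.005
v -1.452 1.456 -0.893
v -0.348 0.684 -0.067
v -0.727 0.768 0.229
v -0.407 1.125 0.135
v -1.62 1.393 -0.439
v -1.3 1.749 -0.534
v -1.127 1.448 0.176
v -0.5 0.391 -0.426
v -0.18 0.747 -0.521
v -1.393 1.015 -1.095
v -1.073 1.372 -1.189
v -0.673 0.692 -1.136
v -0.687 1.613 -1.013
v -0.135 1.227 -0.6
v -0.287 0.933 -0.959
v -0.628 1.172 -1.215
v -0.827 1.846 -0.608
v -0.275 1.46 -0.195
v -0.654 1.545 0.102
v -0.995 1.783 -0.154
v -0.382 1.647 -0.633
v -1.525 0.68 -0.765
v -0.973 0.294 -0.352
v -0.805 0.357 -0.806
v -1.146 0.595 -1.062
v -1.665 0.913 -0.36
v -1.113 0.527 0.053
v -1.172 0.968 0.255
v -1.513 1.207 -0.001
v -1.418 0.493 -0.327
v -2.891 2.484 -1.302
v -2.58 2.127 -1.619
v -1.889 2.576 -0.418
v -2.513 2.456 -1.728
v -2.591 2.795 -1.674
v -2.784 3.016 -1.479
v -3.018 3.033 -1.215
v -3.203 2.841 -0.985
v -3.269 2.513 -0.876
v -3.191 2.174 -0.93
v -2.999 1.953 -1.126
v -2.765 1.935 -1.389
v -2.599 -1.702 -1.815
v -2.123 -0.914 -1.626
v -4.061 -1.058 -0.825
v -2.307 -0.82 -1.958
v -2.541 -0.879 -2.265
v -2.785 -1.08 -2.495
v -2.997 -1.389 -2.607
v -3.14 -1.752 -2.582
v -3.189 -2.106 -2.425
v -3.137 -2.39 -2.162
v -2.991 -2.556 -1.839
v -2.778 -2.574 -1.512
v -2.533 -2.441 -1.238
v -2.3 -2.18 -1.063
v -2.119 -1.837 -1.018
v -2.02 -1.47 -1.111
v -2.022 -1.144 -1.326
f 2 1 4
f 2 4 3
f 4 1 5
f 4 5 3
f 5 1 6
f 5 6 3
f 6 1 7
f 6 7 3
f 7 1 8
f 7 8 3
f 8 1 9
f 8 9 3
f 9 1 10
f 9 10 3
f 10 1 11
f 10 11 3
f 11 1 12
f 11 12 3
f 12 1 13
f 12 13 3
f 13 1 14
f 13 14 3
f 14 1 15
f 14 15 3
f 15 1 2
f 15 2 3
f 16 53 32
f 53 27 56
f 32 56 21
f 53 56 32
f 16 32 28
f 32 21 33
f 28 33 17
f 32 33 28
f 16 28 37
f 28 17 38
f 37 38 23
f 28 38 37
f 16 37 49
f 37 23 52
f 49 52 26
f 37 52 49
f 16 49 53
f 49 26 57
f 53 57 27
f 49 57 53
f 17 33 44
f 33 21 47
f 44 47 25
f 33 47 44
f 21 56 34
f 56 27 55
f 34 55 20
f 56 55 34
f 27 57 54
f 57 26 50
f 54 50 18
f 57 50 54
f 26 52 51
f 52 23 39
f 51 39 22
f 52 39 51
f 23 38 43
f 38 17 40
f 43 40 24
f 38 40 43
f 19 45 31
f 45 25 46
f 31 46 20
f 45 46 31
f 19 31 29
f 31 20 30
f 29 30 18
f 31 30 29
f 19 29 36
f 29 18 35
f 36 35 22
f 29 35 36
f 19 36 41
f 36 22 42
f 41 42 24
f 36 42 41
f 19 41 45
f 41 24 48
f 45 48 25
f 41 48 45
f 20 46 34
f 46 25 47
f 34 47 21
f 46 47 34
f 18 30 54
f 30 20 55
f 54 55 27
f 30 55 54
f 22 35 51
f 35 18 50
f 51 50 26
f 35 50 51
f 24 42 43
f 42 22 39
f 43 39 23
f 42 39 43
f 25 48 44
f 48 24 40
f 44 40 17
f 48 40 44
f 59 58 61
f 59 61 60
f 61 58 62
f 61 62 60
f 62 58 63
f 62 63 60
f 63 58 64
f 63 64 60
f 64 58 65
f 64 65 60
f 65 58 66
f 65 66 60
f 66 58 67
f 66 67 60
f 67 58 68
f 67 68 60
f 68 58 69
f 68 69 60
f 69 58 59
f 69 59 60
f 71 70 73
f 71 73 72
f 73 70 74
f 73 74 72
f 74 70 75
f 74 75 72
f 75 70 76
f 75 76 72
f 76 70 77
f 76 77 72
f 77 70 78
f 77 78 72
f 78 70 79
f 78 79 72
f 79 70 80
f 79 80 72
f 80 70 81
f 80 81 72
f 81 70 82
f 81 82 72
f 82 70 83
f 82 83 72
f 83 70 84
f 83 84 72
f 84 70 85
f 84 85 72
f 85 70 86
f 85 86 72
f 86 70 71
f 86 71 72



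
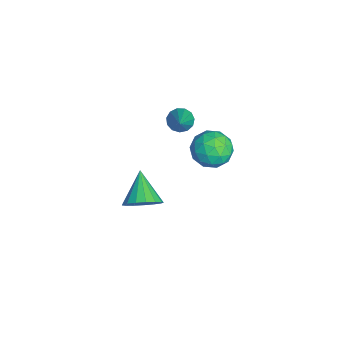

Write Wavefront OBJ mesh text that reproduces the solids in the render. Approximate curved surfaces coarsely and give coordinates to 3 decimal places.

v -3.798 -2.216 0.802
v -3.442 -1.977 0.441
v -2.342 -2.424 2.098
v -3.563 -1.743 0.615
v -3.759 -1.66 0.848
v -3.967 -1.753 1.066
v -4.121 -1.993 1.201
v -4.172 -2.304 1.209
v -4.105 -2.587 1.087
v -3.94 -2.753 0.876
v -3.73 -2.748 0.64
v -3.541 -2.575 0.456
v -3.434 -2.287 0.382
v -2.11 -0.541 -0.042
v -1.367 -0.85 0.371
v -2.913 -1.55 0.649
v -2.17 -1.859 1.062
v -2.501 -1.045 1.275
v -2.004 -0.421 0.848
v -2.276 -1.979 0.172
v -1.779 -1.355 -0.255
v -1.469 -1.738 0.503
v -1.608 -1.161 1.185
v -2.672 -1.239 -0.165
v -2.811 -0.662 0.517
v -1.668 -0.607 0.104
v -2.612 -1.793 0.916
v -2.806 -1.315 1.041
v -2.37 -1.496 1.284
v -2.042 -0.355 0.385
v -1.606 -0.536 0.627
v -2.272 -0.651 1.159
v -2.674 -1.864 0.393
v -2.238 -2.045 0.635
v -1.91 -0.904 -0.264
v -1.474 -1.085 -0.021
v -2.008 -1.749 -0.139
v -1.291 -1.311 0.424
v -1.764 -1.904 0.83
v -1.826 -1.974 0.307
v -1.534 -1.608 0.056
v -1.373 -0.971 0.825
v -1.845 -1.565 1.231
v -2.04 -1.086 1.356
v -1.748 -0.719 1.106
v -1.433 -1.494 0.903
v -2.435 -0.835 -0.211
v -2.907 -1.429 0.195
v -2.532 -1.681 -0.086
v -2.24 -1.314 -0.336
v -2.516 -0.496 0.19
v -2.989 -1.089 0.596
v -2.746 -0.792 0.964
v -2.454 -0.426 0.713
v -2.847 -0.906 0.117
v -2.967 -3.842 -3.834
v -2.507 -4.156 -3.191
v -4.233 -3.798 -2.906
v -2.465 -3.753 -3.154
v -2.538 -3.37 -3.272
v -2.71 -3.096 -3.519
v -2.94 -2.993 -3.838
v -3.177 -3.084 -4.156
v -3.365 -3.349 -4.4
v -3.462 -3.727 -4.515
v -3.446 -4.131 -4.474
v -3.32 -4.47 -4.286
v -3.114 -4.664 -3.994
v -2.873 -4.67 -3.666
v -2.654 -4.487 -3.376
f 2 1 4
f 2 4 3
f 4 1 5
f 4 5 3
f 5 1 6
f 5 6 3
f 6 1 7
f 6 7 3
f 7 1 8
f 7 8 3
f 8 1 9
f 8 9 3
f 9 1 10
f 9 10 3
f 10 1 11
f 10 11 3
f 11 1 12
f 11 12 3
f 12 1 13
f 12 13 3
f 13 1 2
f 13 2 3
f 14 51 30
f 51 25 54
f 30 54 19
f 51 54 30
f 14 30 26
f 30 19 31
f 26 31 15
f 30 31 26
f 14 26 35
f 26 15 36
f 35 36 21
f 26 36 35
f 14 35 47
f 35 21 50
f 47 50 24
f 35 50 47
f 14 47 51
f 47 24 55
f 51 55 25
f 47 55 51
f 15 31 42
f 31 19 45
f 42 45 23
f 31 45 42
f 19 54 32
f 54 25 53
f 32 53 18
f 54 53 32
f 25 55 52
f 55 24 48
f 52 48 16
f 55 48 52
f 24 50 49
f 50 21 37
f 49 37 20
f 50 37 49
f 21 36 41
f 36 15 38
f 41 38 22
f 36 38 41
f 17 43 29
f 43 23 44
f 29 44 18
f 43 44 29
f 17 29 27
f 29 18 28
f 27 28 16
f 29 28 27
f 17 27 34
f 27 16 33
f 34 33 20
f 27 33 34
f 17 34 39
f 34 20 40
f 39 40 22
f 34 40 39
f 17 39 43
f 39 22 46
f 43 46 23
f 39 46 43
f 18 44 32
f 44 23 45
f 32 45 19
f 44 45 32
f 16 28 52
f 28 18 53
f 52 53 25
f 28 53 52
f 20 33 49
f 33 16 48
f 49 48 24
f 33 48 49
f 22 40 41
f 40 20 37
f 41 37 21
f 40 37 41
f 23 46 42
f 46 22 38
f 42 38 15
f 46 38 42
f 57 56 59
f 57 59 58
f 59 56 60
f 59 60 58
f 60 56 61
f 60 61 58
f 61 56 62
f 61 62 58
f 62 56 63
f 62 63 58
f 63 56 64
f 63 64 58
f 64 56 65
f 64 65 58
f 65 56 66
f 65 66 58
f 66 56 67
f 66 67 58
f 67 56 68
f 67 68 58
f 68 56 69
f 68 69 58
f 69 56 70
f 69 70 58
f 70 56 57
f 70 57 58



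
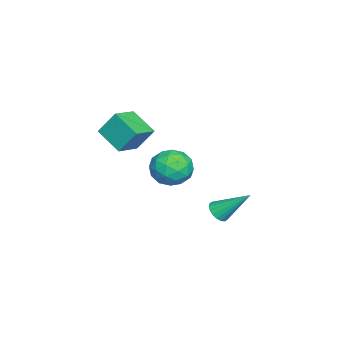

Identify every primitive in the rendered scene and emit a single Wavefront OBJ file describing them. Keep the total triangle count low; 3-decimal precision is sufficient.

v 2.048 2.283 -1.84
v 2.573 2.158 -1.73
v 2.112 3.577 -0.68
v 2.592 2.32 -1.912
v 2.504 2.475 -2.08
v 2.326 2.592 -2.2
v 2.093 2.647 -2.25
v 1.851 2.63 -2.218
v 1.648 2.545 -2.111
v 1.524 2.407 -1.951
v 1.504 2.245 -1.768
v 1.593 2.09 -1.6
v 1.771 1.973 -1.48
v 2.004 1.918 -1.431
v 2.246 1.935 -1.463
v 2.449 2.02 -1.57
v 4.076 -2.053 3.277
v 4.035 -1.363 4.294
v 3.029 -1.605 2.931
v 2.988 -0.915 3.948
v 4.712 -1.065 2.632
v 4.671 -0.375 3.649
v 3.665 -0.617 2.286
v 3.624 0.073 3.303
v 2.085 1.279 0.489
v 2.546 0.735 1.127
v 1.574 0.005 -0.227
v 2.035 -0.539 0.411
v 1.274 -0.026 0.681
v 1.59 0.762 1.124
v 2.53 -0.022 -0.224
v 2.846 0.766 0.219
v 2.821 -0.069 0.687
v 2.045 -0.071 1.246
v 2.075 0.811 -0.346
v 1.299 0.809 0.213
v 2.361 1.119 0.871
v 1.759 -0.379 0.029
v 1.312 -0.077 0.188
v 1.583 -0.397 0.563
v 1.798 1.134 0.869
v 2.07 0.815 1.244
v 1.322 0.368 0.982
v 2.05 -0.075 -0.344
v 2.322 -0.394 0.031
v 2.537 1.137 0.337
v 2.808 0.817 0.712
v 2.798 0.372 -0.082
v 2.794 0.327 0.987
v 2.493 -0.422 0.566
v 2.784 -0.118 0.193
v 2.97 0.345 0.453
v 2.337 0.325 1.316
v 2.037 -0.423 0.895
v 1.589 -0.122 1.054
v 1.775 0.341 1.314
v 2.499 -0.147 1.057
v 2.083 1.163 0.005
v 1.783 0.415 -0.416
v 2.345 0.399 -0.414
v 2.531 0.862 -0.154
v 1.627 1.162 0.334
v 1.326 0.413 -0.087
v 1.15 0.395 0.447
v 1.336 0.858 0.707
v 1.621 0.887 -0.157
f 2 1 4
f 2 4 3
f 4 1 5
f 4 5 3
f 5 1 6
f 5 6 3
f 6 1 7
f 6 7 3
f 7 1 8
f 7 8 3
f 8 1 9
f 8 9 3
f 9 1 10
f 9 10 3
f 10 1 11
f 10 11 3
f 11 1 12
f 11 12 3
f 12 1 13
f 12 13 3
f 13 1 14
f 13 14 3
f 14 1 15
f 14 15 3
f 15 1 16
f 15 16 3
f 16 1 2
f 16 2 3
f 18 20 17
f 21 18 17
f 17 20 19
f 19 21 17
f 18 24 20
f 22 18 21
f 22 24 18
f 20 24 19
f 23 21 19
f 19 24 23
f 23 22 21
f 24 22 23
f 25 62 41
f 62 36 65
f 41 65 30
f 62 65 41
f 25 41 37
f 41 30 42
f 37 42 26
f 41 42 37
f 25 37 46
f 37 26 47
f 46 47 32
f 37 47 46
f 25 46 58
f 46 32 61
f 58 61 35
f 46 61 58
f 25 58 62
f 58 35 66
f 62 66 36
f 58 66 62
f 26 42 53
f 42 30 56
f 53 56 34
f 42 56 53
f 30 65 43
f 65 36 64
f 43 64 29
f 65 64 43
f 36 66 63
f 66 35 59
f 63 59 27
f 66 59 63
f 35 61 60
f 61 32 48
f 60 48 31
f 61 48 60
f 32 47 52
f 47 26 49
f 52 49 33
f 47 49 52
f 28 54 40
f 54 34 55
f 40 55 29
f 54 55 40
f 28 40 38
f 40 29 39
f 38 39 27
f 40 39 38
f 28 38 45
f 38 27 44
f 45 44 31
f 38 44 45
f 28 45 50
f 45 31 51
f 50 51 33
f 45 51 50
f 28 50 54
f 50 33 57
f 54 57 34
f 50 57 54
f 29 55 43
f 55 34 56
f 43 56 30
f 55 56 43
f 27 39 63
f 39 29 64
f 63 64 36
f 39 64 63
f 31 44 60
f 44 27 59
f 60 59 35
f 44 59 60
f 33 51 52
f 51 31 48
f 52 48 32
f 51 48 52
f 34 57 53
f 57 33 49
f 53 49 26
f 57 49 53



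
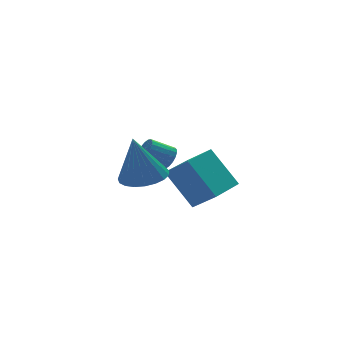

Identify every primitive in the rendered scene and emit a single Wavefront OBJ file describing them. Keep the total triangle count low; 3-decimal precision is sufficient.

v 0.452 1.115 -0.713
v 0.741 1.221 -0.269
v -0.143 1.431 0.257
v -0.432 1.325 -0.187
v 0.728 1.435 -0.377
v -0.156 1.646 0.149
v 0.66 1.586 -0.551
v -0.224 1.796 -0.025
v 0.551 1.644 -0.758
v -0.333 1.854 -0.232
v 0.423 1.597 -0.955
v -0.461 1.807 -0.429
v 0.3 1.454 -1.105
v -0.584 1.664 -0.579
v 0.207 1.244 -1.177
v -0.677 1.455 -0.65
v 0.163 1.009 -1.157
v -0.721 1.219 -0.631
v 0.176 0.794 -1.049
v -0.708 1.005 -0.523
v 0.244 0.644 -0.875
v -0.64 0.854 -0.349
v 0.353 0.586 -0.668
v -0.531 0.796 -0.142
v 0.481 0.633 -0.471
v -0.403 0.843 0.055
v 0.604 0.776 -0.321
v -0.28 0.986 0.205
v 0.697 0.985 -0.25
v -0.187 1.196 0.277
v -2.342 -2.872 0.606
v -1.6 -2.388 0.764
v -2.738 -2.868 2.454
v -1.857 -2.121 0.708
v -2.198 -1.985 0.635
v -2.563 -2.001 0.556
v -2.891 -2.169 0.487
v -3.123 -2.458 0.438
v -3.221 -2.819 0.418
v -3.166 -3.189 0.43
v -2.969 -3.504 0.473
v -2.664 -3.71 0.539
v -2.303 -3.771 0.617
v -1.949 -3.677 0.692
v -1.662 -3.444 0.753
v -1.494 -3.111 0.788
v -1.472 -2.738 0.792
v 0.785 -0.19 -2.761
v 0.13 0.821 -1.254
v 2.194 0.762 -2.787
v 1.538 1.773 -1.279
v 1.342 -0.993 -1.981
v 0.686 0.018 -0.473
v 2.75 -0.041 -2.006
v 2.095 0.97 -0.499
f 2 1 5
f 2 5 3
f 3 5 6
f 3 6 4
f 5 1 7
f 5 7 6
f 6 7 8
f 6 8 4
f 7 1 9
f 7 9 8
f 8 9 10
f 8 10 4
f 9 1 11
f 9 11 10
f 10 11 12
f 10 12 4
f 11 1 13
f 11 13 12
f 12 13 14
f 12 14 4
f 13 1 15
f 13 15 14
f 14 15 16
f 14 16 4
f 15 1 17
f 15 17 16
f 16 17 18
f 16 18 4
f 17 1 19
f 17 19 18
f 18 19 20
f 18 20 4
f 19 1 21
f 19 21 20
f 20 21 22
f 20 22 4
f 21 1 23
f 21 23 22
f 22 23 24
f 22 24 4
f 23 1 25
f 23 25 24
f 24 25 26
f 24 26 4
f 25 1 27
f 25 27 26
f 26 27 28
f 26 28 4
f 27 1 29
f 27 29 28
f 28 29 30
f 28 30 4
f 29 1 2
f 29 2 30
f 30 2 3
f 30 3 4
f 32 31 34
f 32 34 33
f 34 31 35
f 34 35 33
f 35 31 36
f 35 36 33
f 36 31 37
f 36 37 33
f 37 31 38
f 37 38 33
f 38 31 39
f 38 39 33
f 39 31 40
f 39 40 33
f 40 31 41
f 40 41 33
f 41 31 42
f 41 42 33
f 42 31 43
f 42 43 33
f 43 31 44
f 43 44 33
f 44 31 45
f 44 45 33
f 45 31 46
f 45 46 33
f 46 31 47
f 46 47 33
f 47 31 32
f 47 32 33
f 49 51 48
f 52 49 48
f 48 51 50
f 50 52 48
f 49 55 51
f 53 49 52
f 53 55 49
f 51 55 50
f 54 52 50
f 50 55 54
f 54 53 52
f 55 53 54



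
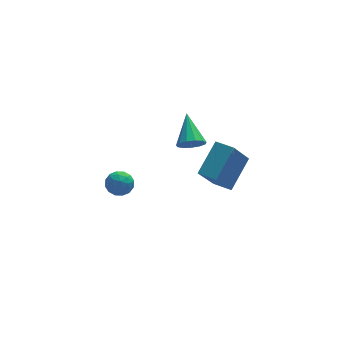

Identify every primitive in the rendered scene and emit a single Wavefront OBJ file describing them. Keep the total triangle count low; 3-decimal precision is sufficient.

v 3.117 0.859 -2.119
v 4.257 1.958 -0.982
v 2.446 1.599 -2.163
v 3.586 2.699 -1.025
v 4.094 1.641 -3.855
v 5.234 2.741 -2.717
v 3.423 2.382 -3.898
v 4.563 3.481 -2.761
v 2.552 3.189 -1.434
v 3.246 3.236 -1.619
v 2.708 4.711 -0.466
v 3.038 3.438 -1.903
v 2.676 3.561 -2.038
v 2.274 3.566 -1.981
v 1.961 3.452 -1.751
v 1.835 3.254 -1.42
v 1.937 3.036 -1.093
v 2.234 2.866 -0.875
v 2.632 2.799 -0.834
v 3.004 2.856 -0.984
v 3.234 3.019 -1.277
v -2.065 -0.586 0.15
v -1.461 -0.856 -0.023
v -2.119 -1.264 1.023
v -1.515 -1.534 0.85
v -1.548 -0.892 1.079
v -1.515 -0.473 0.54
v -2.065 -1.647 0.46
v -2.032 -1.228 -0.079
v -1.462 -1.513 0.169
v -1.142 -1.045 0.551
v -2.438 -1.075 0.449
v -2.118 -0.607 0.831
v -1.758 -0.662 -0.013
v -1.822 -1.458 1.013
v -1.841 -1.081 1.148
v -1.486 -1.24 1.046
v -1.79 -0.436 0.318
v -1.435 -0.595 0.217
v -1.486 -0.616 0.864
v -2.145 -1.525 0.783
v -1.79 -1.684 0.682
v -2.094 -0.88 -0.046
v -1.739 -1.039 -0.148
v -2.094 -1.504 0.136
v -1.404 -1.206 -0.002
v -1.436 -1.605 0.511
v -1.759 -1.671 0.281
v -1.739 -1.425 -0.035
v -1.216 -0.932 0.223
v -1.248 -1.33 0.736
v -1.267 -0.952 0.871
v -1.247 -0.706 0.554
v -1.216 -1.318 0.335
v -2.332 -0.79 0.264
v -2.364 -1.188 0.777
v -2.333 -1.414 0.446
v -2.313 -1.168 0.129
v -2.144 -0.515 0.489
v -2.176 -0.914 1.002
v -1.841 -0.695 1.035
v -1.821 -0.449 0.719
v -2.364 -0.802 0.665
f 2 4 1
f 5 2 1
f 1 4 3
f 3 5 1
f 2 8 4
f 6 2 5
f 6 8 2
f 4 8 3
f 7 5 3
f 3 8 7
f 7 6 5
f 8 6 7
f 10 9 12
f 10 12 11
f 12 9 13
f 12 13 11
f 13 9 14
f 13 14 11
f 14 9 15
f 14 15 11
f 15 9 16
f 15 16 11
f 16 9 17
f 16 17 11
f 17 9 18
f 17 18 11
f 18 9 19
f 18 19 11
f 19 9 20
f 19 20 11
f 20 9 21
f 20 21 11
f 21 9 10
f 21 10 11
f 22 59 38
f 59 33 62
f 38 62 27
f 59 62 38
f 22 38 34
f 38 27 39
f 34 39 23
f 38 39 34
f 22 34 43
f 34 23 44
f 43 44 29
f 34 44 43
f 22 43 55
f 43 29 58
f 55 58 32
f 43 58 55
f 22 55 59
f 55 32 63
f 59 63 33
f 55 63 59
f 23 39 50
f 39 27 53
f 50 53 31
f 39 53 50
f 27 62 40
f 62 33 61
f 40 61 26
f 62 61 40
f 33 63 60
f 63 32 56
f 60 56 24
f 63 56 60
f 32 58 57
f 58 29 45
f 57 45 28
f 58 45 57
f 29 44 49
f 44 23 46
f 49 46 30
f 44 46 49
f 25 51 37
f 51 31 52
f 37 52 26
f 51 52 37
f 25 37 35
f 37 26 36
f 35 36 24
f 37 36 35
f 25 35 42
f 35 24 41
f 42 41 28
f 35 41 42
f 25 42 47
f 42 28 48
f 47 48 30
f 42 48 47
f 25 47 51
f 47 30 54
f 51 54 31
f 47 54 51
f 26 52 40
f 52 31 53
f 40 53 27
f 52 53 40
f 24 36 60
f 36 26 61
f 60 61 33
f 36 61 60
f 28 41 57
f 41 24 56
f 57 56 32
f 41 56 57
f 30 48 49
f 48 28 45
f 49 45 29
f 48 45 49
f 31 54 50
f 54 30 46
f 50 46 23
f 54 46 50



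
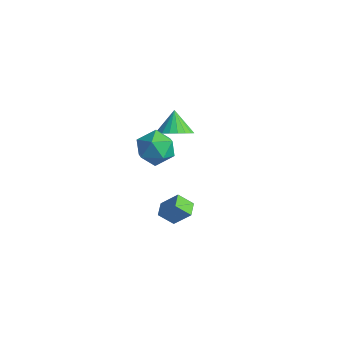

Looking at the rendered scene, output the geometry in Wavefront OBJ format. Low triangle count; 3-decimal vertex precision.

v 3.683 -3.056 -0.191
v 3.071 -3.491 0.469
v 4.456 -2.696 0.765
v 3.843 -3.132 1.424
v 4.097 -3.748 -0.264
v 3.484 -4.184 0.395
v 4.869 -3.389 0.691
v 4.257 -3.824 1.351
v -0.674 -0.066 0.66
v 0.286 0.489 0.777
v 0.214 -1.629 0.803
v 1.174 -1.074 0.92
v 0.407 -1.038 1.728
v -0.142 -0.072 1.64
v 0.642 -1.068 -0.06
v 0.093 -0.102 -0.148
v 1.099 -0.13 0.332
v 0.953 -0.111 1.437
v -0.453 -1.029 0.143
v -0.599 -1.01 1.248
v -1.658 1.116 -2.491
v -0.961 0.986 -2.614
v -1.322 2.204 -1.729
v -1.14 1.285 -2.961
v -1.562 1.505 -3.089
v -2.029 1.543 -2.937
v -2.322 1.381 -2.576
v -2.305 1.095 -2.176
v -1.985 0.819 -1.923
v -1.512 0.682 -1.936
v -1.108 0.748 -2.208
v -1.76 3.289 -2.268
v -0.942 3.177 -1.652
v -2.42 4.051 -1.252
v -0.847 3.538 -1.861
v -0.91 3.856 -2.14
v -1.12 4.077 -2.442
v -1.44 4.161 -2.713
v -1.816 4.094 -2.908
v -2.182 3.889 -2.991
v -2.475 3.579 -2.95
v -2.645 3.22 -2.79
v -2.662 2.872 -2.54
v -2.522 2.597 -2.243
v -2.251 2.441 -1.951
v -1.896 2.432 -1.713
v -1.516 2.571 -1.57
v -1.179 2.835 -1.549
f 2 4 1
f 5 2 1
f 1 4 3
f 3 5 1
f 2 8 4
f 6 2 5
f 6 8 2
f 4 8 3
f 7 5 3
f 3 8 7
f 7 6 5
f 8 6 7
f 9 20 14
f 9 14 10
f 9 10 16
f 9 16 19
f 9 19 20
f 10 14 18
f 14 20 13
f 20 19 11
f 19 16 15
f 16 10 17
f 12 18 13
f 12 13 11
f 12 11 15
f 12 15 17
f 12 17 18
f 13 18 14
f 11 13 20
f 15 11 19
f 17 15 16
f 18 17 10
f 22 21 24
f 22 24 23
f 24 21 25
f 24 25 23
f 25 21 26
f 25 26 23
f 26 21 27
f 26 27 23
f 27 21 28
f 27 28 23
f 28 21 29
f 28 29 23
f 29 21 30
f 29 30 23
f 30 21 31
f 30 31 23
f 31 21 22
f 31 22 23
f 33 32 35
f 33 35 34
f 35 32 36
f 35 36 34
f 36 32 37
f 36 37 34
f 37 32 38
f 37 38 34
f 38 32 39
f 38 39 34
f 39 32 40
f 39 40 34
f 40 32 41
f 40 41 34
f 41 32 42
f 41 42 34
f 42 32 43
f 42 43 34
f 43 32 44
f 43 44 34
f 44 32 45
f 44 45 34
f 45 32 46
f 45 46 34
f 46 32 47
f 46 47 34
f 47 32 48
f 47 48 34
f 48 32 33
f 48 33 34

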